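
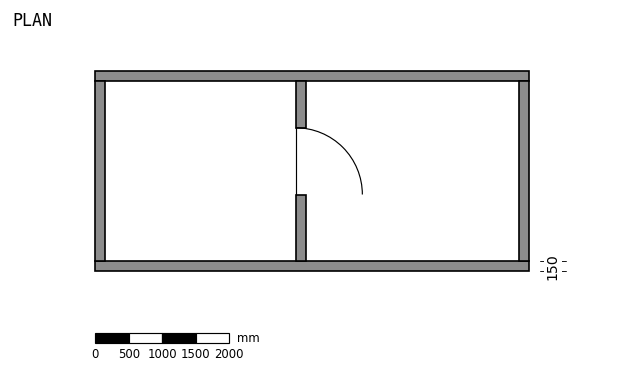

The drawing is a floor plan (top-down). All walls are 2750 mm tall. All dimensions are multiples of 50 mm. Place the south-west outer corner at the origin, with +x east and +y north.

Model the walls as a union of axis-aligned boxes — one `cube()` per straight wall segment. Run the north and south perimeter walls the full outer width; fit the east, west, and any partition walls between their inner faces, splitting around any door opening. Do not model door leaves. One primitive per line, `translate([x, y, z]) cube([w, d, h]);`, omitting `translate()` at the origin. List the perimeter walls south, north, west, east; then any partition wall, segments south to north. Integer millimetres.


cube([6500, 150, 2750]);
translate([0, 2850, 0]) cube([6500, 150, 2750]);
translate([0, 150, 0]) cube([150, 2700, 2750]);
translate([6350, 150, 0]) cube([150, 2700, 2750]);
translate([3000, 150, 0]) cube([150, 1000, 2750]);
translate([3000, 2150, 0]) cube([150, 700, 2750]);


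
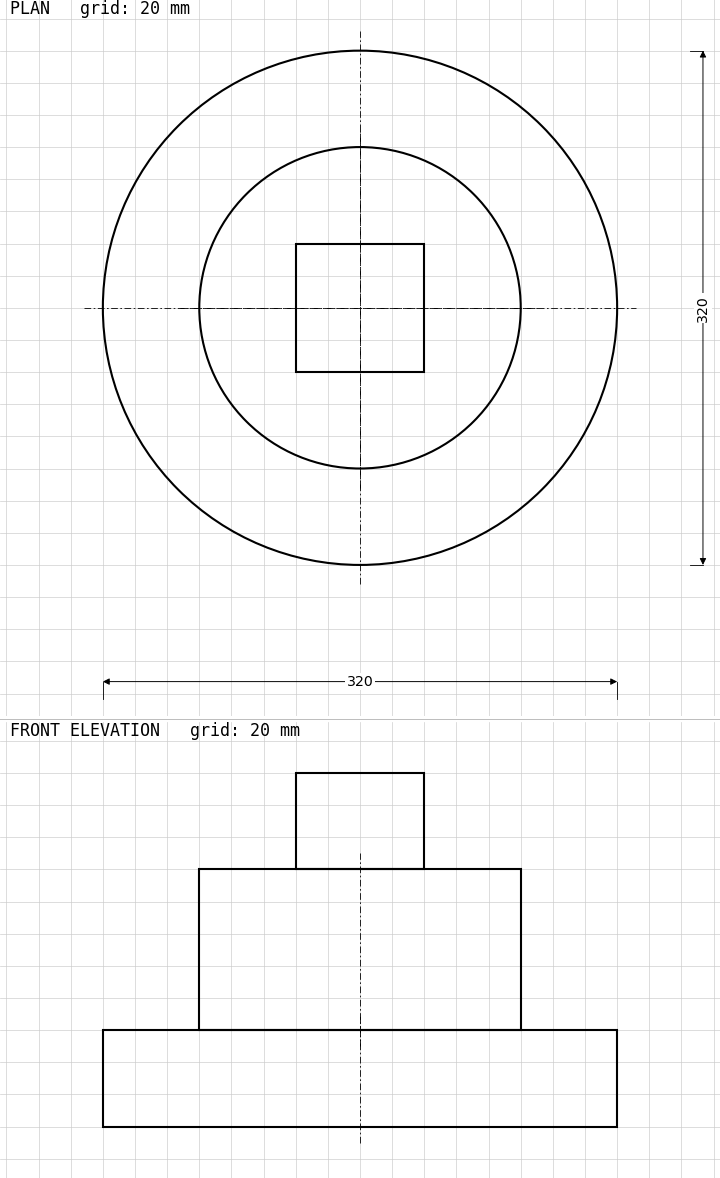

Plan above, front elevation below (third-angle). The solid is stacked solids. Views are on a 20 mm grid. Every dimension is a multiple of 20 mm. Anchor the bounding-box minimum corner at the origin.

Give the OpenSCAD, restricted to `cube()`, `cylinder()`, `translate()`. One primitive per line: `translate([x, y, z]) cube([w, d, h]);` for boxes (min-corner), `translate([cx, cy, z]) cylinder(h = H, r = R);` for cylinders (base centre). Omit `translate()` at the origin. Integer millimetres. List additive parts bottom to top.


translate([160, 160, 0]) cylinder(h = 60, r = 160);
translate([160, 160, 60]) cylinder(h = 100, r = 100);
translate([120, 120, 160]) cube([80, 80, 60]);


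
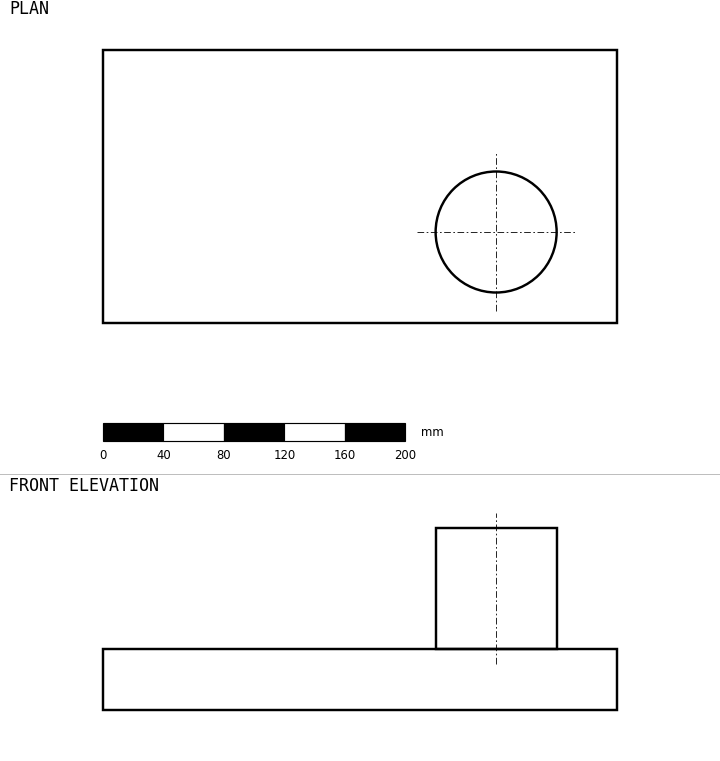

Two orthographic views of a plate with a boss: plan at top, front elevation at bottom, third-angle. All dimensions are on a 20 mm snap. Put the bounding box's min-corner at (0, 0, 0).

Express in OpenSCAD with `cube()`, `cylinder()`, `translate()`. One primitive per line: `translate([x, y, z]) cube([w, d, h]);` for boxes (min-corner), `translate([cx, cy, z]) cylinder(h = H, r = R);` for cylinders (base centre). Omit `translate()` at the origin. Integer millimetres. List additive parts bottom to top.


cube([340, 180, 40]);
translate([260, 60, 40]) cylinder(h = 80, r = 40);


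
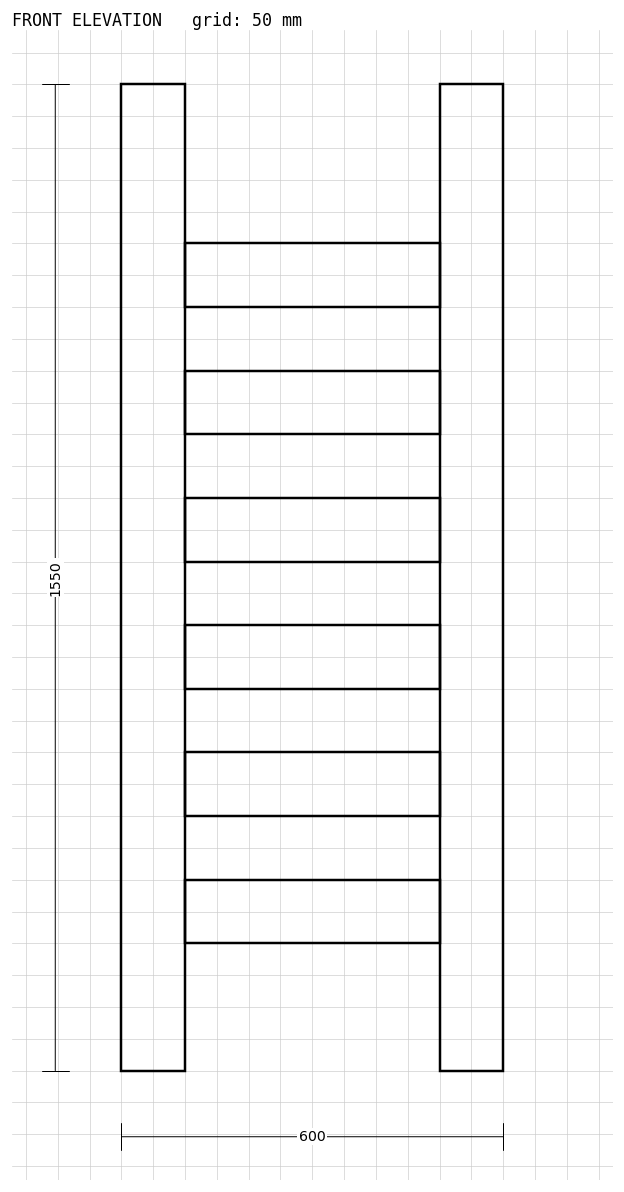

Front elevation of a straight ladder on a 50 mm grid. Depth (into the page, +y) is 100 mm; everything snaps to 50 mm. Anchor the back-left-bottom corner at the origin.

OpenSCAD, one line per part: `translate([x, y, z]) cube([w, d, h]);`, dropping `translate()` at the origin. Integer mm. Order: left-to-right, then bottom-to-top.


cube([100, 100, 1550]);
translate([100, 0, 200]) cube([400, 100, 100]);
translate([100, 0, 400]) cube([400, 100, 100]);
translate([100, 0, 600]) cube([400, 100, 100]);
translate([100, 0, 800]) cube([400, 100, 100]);
translate([100, 0, 1000]) cube([400, 100, 100]);
translate([100, 0, 1200]) cube([400, 100, 100]);
translate([500, 0, 0]) cube([100, 100, 1550]);


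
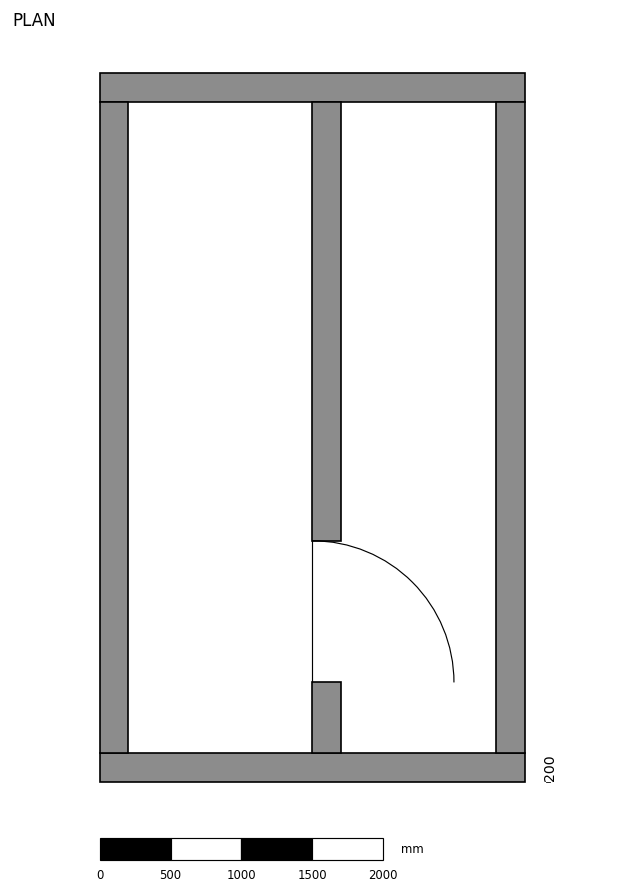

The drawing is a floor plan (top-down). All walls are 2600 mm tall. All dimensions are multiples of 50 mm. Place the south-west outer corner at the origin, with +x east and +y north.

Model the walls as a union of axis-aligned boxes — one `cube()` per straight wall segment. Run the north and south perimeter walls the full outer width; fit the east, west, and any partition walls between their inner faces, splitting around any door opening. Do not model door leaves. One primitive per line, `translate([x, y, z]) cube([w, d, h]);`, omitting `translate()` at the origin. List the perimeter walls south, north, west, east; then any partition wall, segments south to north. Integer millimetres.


cube([3000, 200, 2600]);
translate([0, 4800, 0]) cube([3000, 200, 2600]);
translate([0, 200, 0]) cube([200, 4600, 2600]);
translate([2800, 200, 0]) cube([200, 4600, 2600]);
translate([1500, 200, 0]) cube([200, 500, 2600]);
translate([1500, 1700, 0]) cube([200, 3100, 2600]);


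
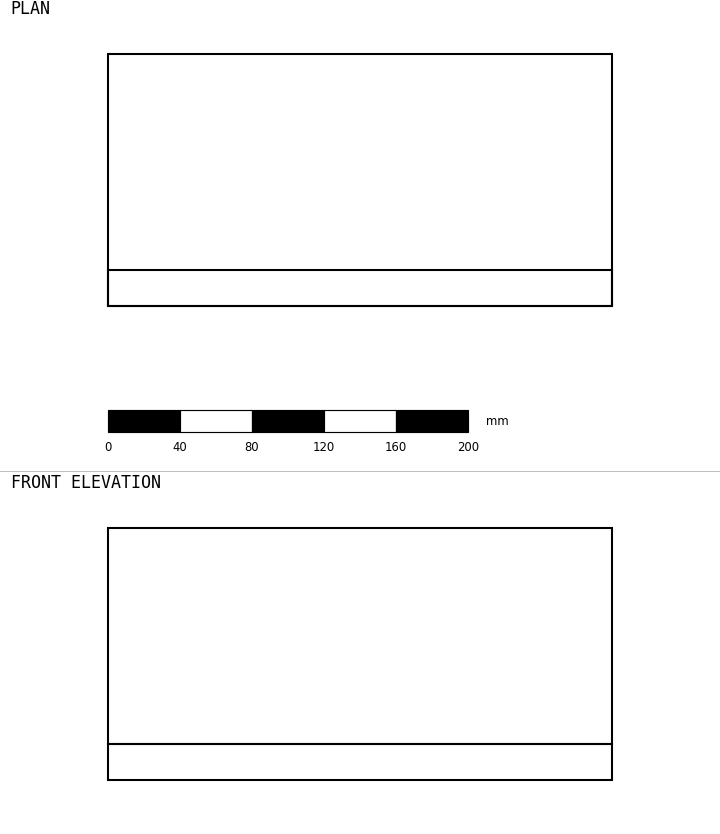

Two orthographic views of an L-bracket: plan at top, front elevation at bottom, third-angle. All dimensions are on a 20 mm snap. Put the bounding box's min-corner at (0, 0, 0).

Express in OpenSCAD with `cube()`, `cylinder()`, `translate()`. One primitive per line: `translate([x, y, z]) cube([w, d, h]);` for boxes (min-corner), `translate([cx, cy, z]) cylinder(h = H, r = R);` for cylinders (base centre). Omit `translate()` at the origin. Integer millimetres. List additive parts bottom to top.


cube([280, 140, 20]);
translate([0, 0, 20]) cube([280, 20, 120]);


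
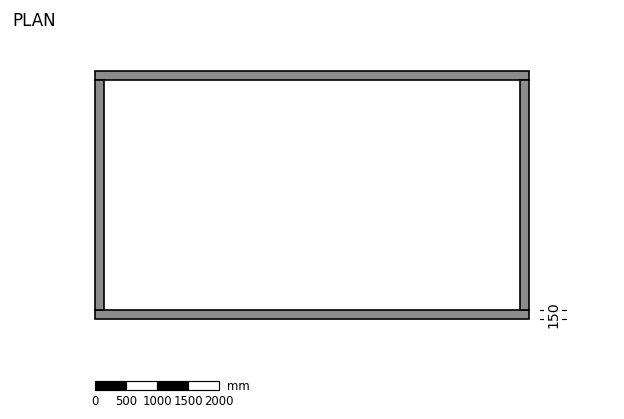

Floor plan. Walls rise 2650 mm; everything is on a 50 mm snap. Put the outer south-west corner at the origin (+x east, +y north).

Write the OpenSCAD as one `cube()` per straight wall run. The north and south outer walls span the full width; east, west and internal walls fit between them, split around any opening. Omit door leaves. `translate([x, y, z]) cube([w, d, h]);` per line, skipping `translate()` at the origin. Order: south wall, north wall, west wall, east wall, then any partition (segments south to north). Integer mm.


cube([7000, 150, 2650]);
translate([0, 3850, 0]) cube([7000, 150, 2650]);
translate([0, 150, 0]) cube([150, 3700, 2650]);
translate([6850, 150, 0]) cube([150, 3700, 2650]);


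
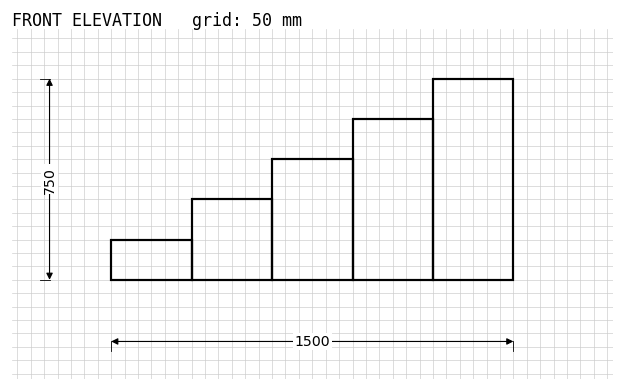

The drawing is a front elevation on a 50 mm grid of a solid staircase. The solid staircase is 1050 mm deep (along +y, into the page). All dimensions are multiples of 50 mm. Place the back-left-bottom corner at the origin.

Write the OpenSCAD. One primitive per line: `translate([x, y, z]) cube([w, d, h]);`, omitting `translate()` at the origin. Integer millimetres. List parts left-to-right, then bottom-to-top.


cube([300, 1050, 150]);
translate([300, 0, 0]) cube([300, 1050, 300]);
translate([600, 0, 0]) cube([300, 1050, 450]);
translate([900, 0, 0]) cube([300, 1050, 600]);
translate([1200, 0, 0]) cube([300, 1050, 750]);


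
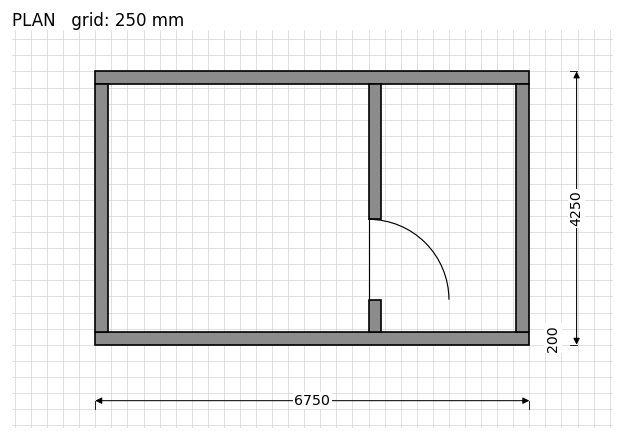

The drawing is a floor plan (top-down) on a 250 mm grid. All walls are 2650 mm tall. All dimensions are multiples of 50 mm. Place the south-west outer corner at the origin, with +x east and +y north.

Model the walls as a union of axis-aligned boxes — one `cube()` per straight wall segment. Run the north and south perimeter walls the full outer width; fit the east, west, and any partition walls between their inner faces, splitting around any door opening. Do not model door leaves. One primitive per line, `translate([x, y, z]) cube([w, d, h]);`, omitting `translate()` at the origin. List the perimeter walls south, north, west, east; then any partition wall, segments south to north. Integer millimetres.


cube([6750, 200, 2650]);
translate([0, 4050, 0]) cube([6750, 200, 2650]);
translate([0, 200, 0]) cube([200, 3850, 2650]);
translate([6550, 200, 0]) cube([200, 3850, 2650]);
translate([4250, 200, 0]) cube([200, 500, 2650]);
translate([4250, 1950, 0]) cube([200, 2100, 2650]);


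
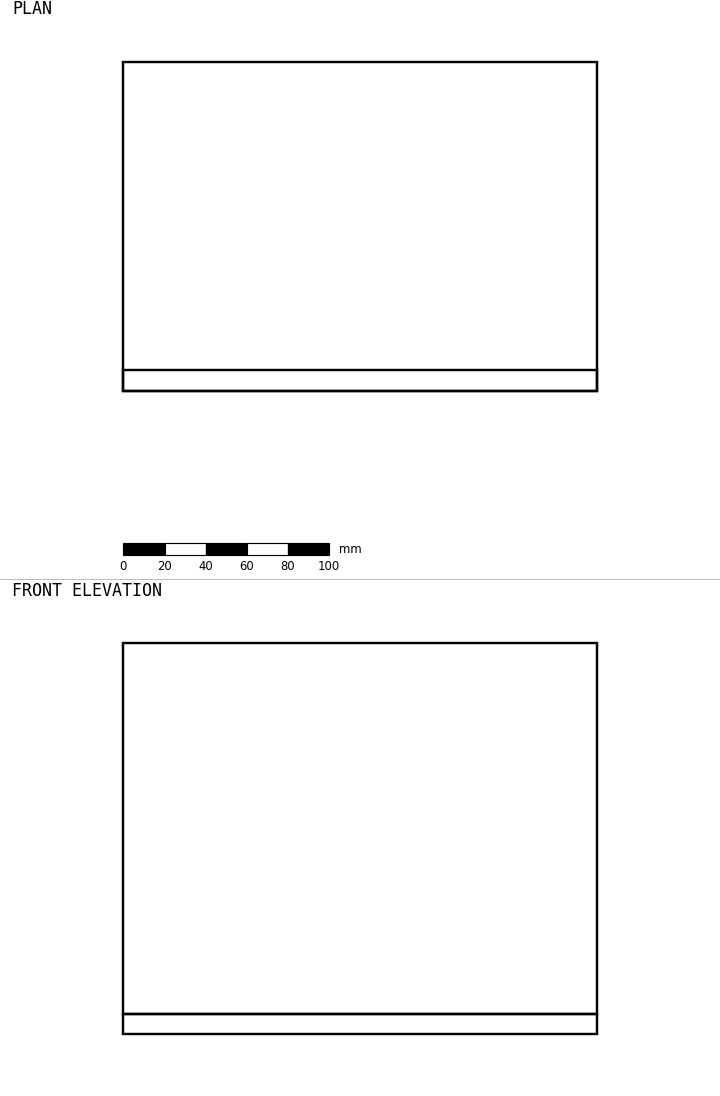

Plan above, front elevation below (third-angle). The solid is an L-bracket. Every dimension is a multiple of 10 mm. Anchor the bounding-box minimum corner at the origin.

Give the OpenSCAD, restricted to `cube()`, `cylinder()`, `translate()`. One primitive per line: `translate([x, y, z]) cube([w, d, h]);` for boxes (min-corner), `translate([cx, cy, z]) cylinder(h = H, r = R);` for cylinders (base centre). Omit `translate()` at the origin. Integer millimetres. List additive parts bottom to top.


cube([230, 160, 10]);
translate([0, 0, 10]) cube([230, 10, 180]);


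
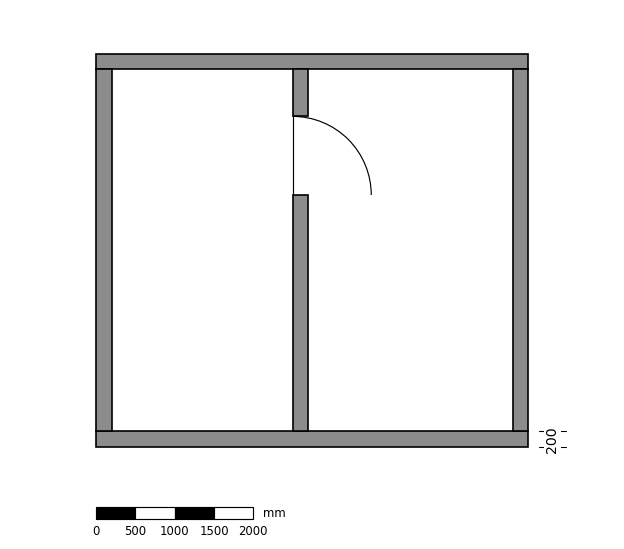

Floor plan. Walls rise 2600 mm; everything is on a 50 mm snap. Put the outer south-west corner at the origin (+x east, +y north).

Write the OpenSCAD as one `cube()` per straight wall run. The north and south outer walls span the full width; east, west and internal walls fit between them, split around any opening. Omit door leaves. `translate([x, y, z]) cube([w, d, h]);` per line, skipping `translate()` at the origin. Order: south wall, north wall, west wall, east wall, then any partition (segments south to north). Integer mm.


cube([5500, 200, 2600]);
translate([0, 4800, 0]) cube([5500, 200, 2600]);
translate([0, 200, 0]) cube([200, 4600, 2600]);
translate([5300, 200, 0]) cube([200, 4600, 2600]);
translate([2500, 200, 0]) cube([200, 3000, 2600]);
translate([2500, 4200, 0]) cube([200, 600, 2600]);


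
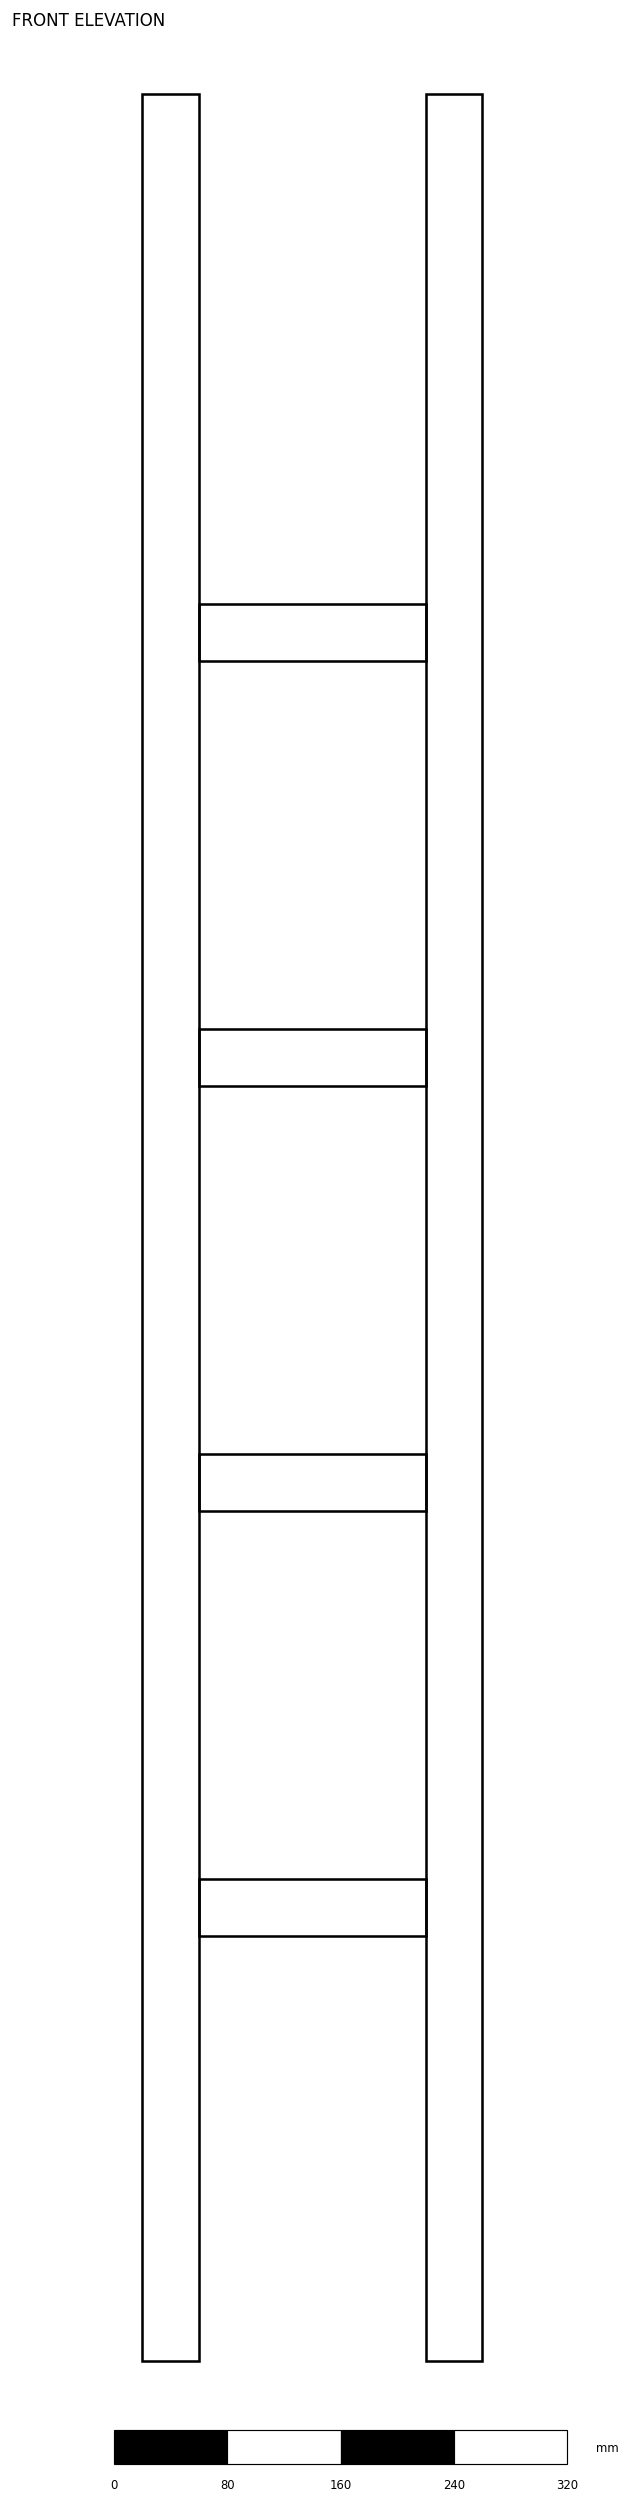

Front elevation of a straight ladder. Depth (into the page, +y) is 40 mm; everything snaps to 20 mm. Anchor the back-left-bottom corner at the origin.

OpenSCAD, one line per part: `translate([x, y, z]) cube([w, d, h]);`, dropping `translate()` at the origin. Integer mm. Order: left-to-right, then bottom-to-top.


cube([40, 40, 1600]);
translate([40, 0, 300]) cube([160, 40, 40]);
translate([40, 0, 600]) cube([160, 40, 40]);
translate([40, 0, 900]) cube([160, 40, 40]);
translate([40, 0, 1200]) cube([160, 40, 40]);
translate([200, 0, 0]) cube([40, 40, 1600]);


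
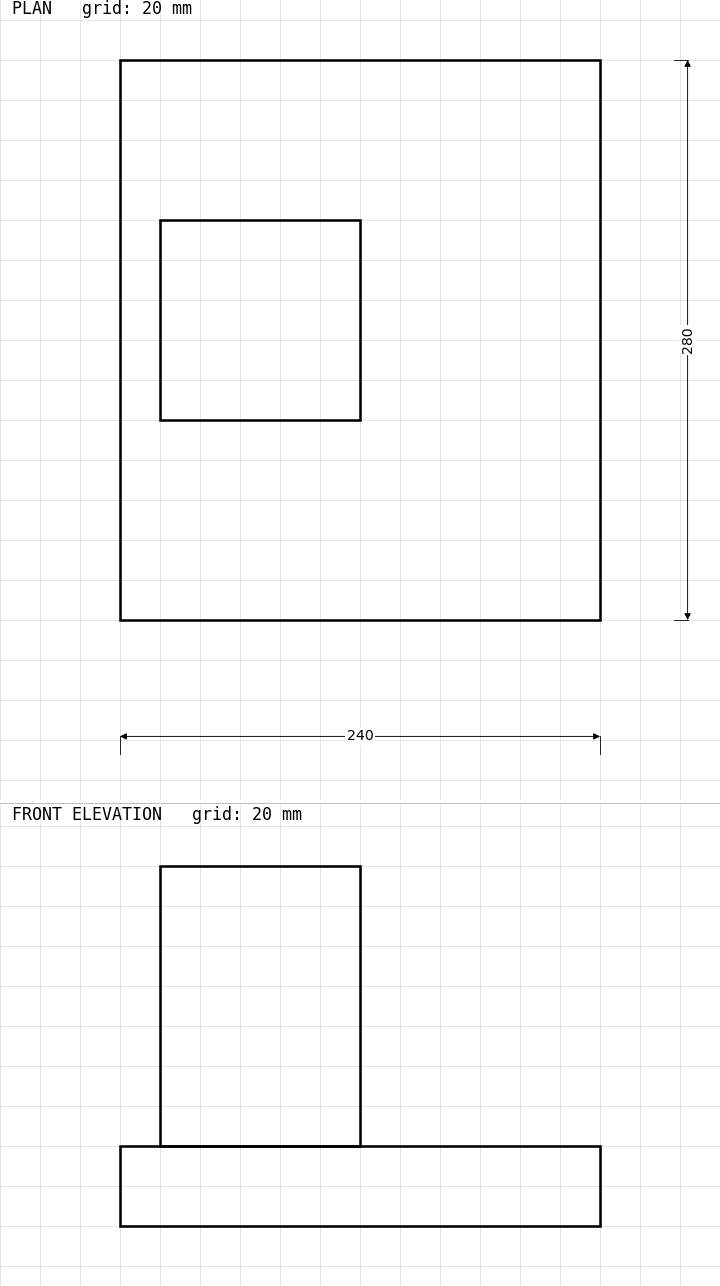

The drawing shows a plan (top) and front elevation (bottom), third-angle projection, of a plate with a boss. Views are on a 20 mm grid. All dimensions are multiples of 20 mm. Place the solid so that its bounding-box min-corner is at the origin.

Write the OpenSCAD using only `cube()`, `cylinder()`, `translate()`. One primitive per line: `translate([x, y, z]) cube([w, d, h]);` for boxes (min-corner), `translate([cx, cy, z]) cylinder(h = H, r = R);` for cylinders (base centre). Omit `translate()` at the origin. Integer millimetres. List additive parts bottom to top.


cube([240, 280, 40]);
translate([20, 100, 40]) cube([100, 100, 140]);


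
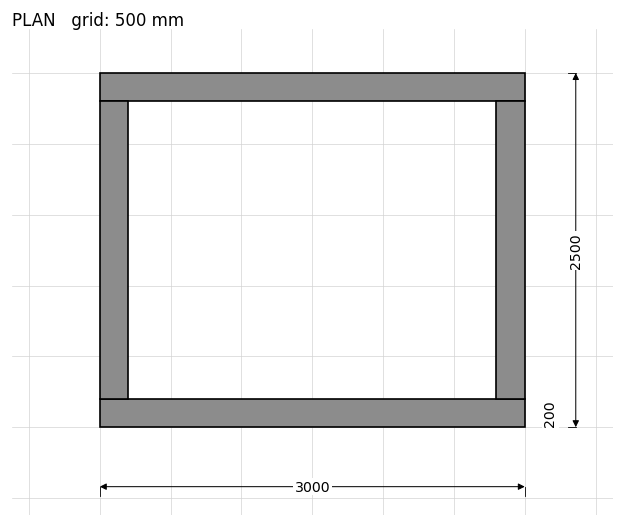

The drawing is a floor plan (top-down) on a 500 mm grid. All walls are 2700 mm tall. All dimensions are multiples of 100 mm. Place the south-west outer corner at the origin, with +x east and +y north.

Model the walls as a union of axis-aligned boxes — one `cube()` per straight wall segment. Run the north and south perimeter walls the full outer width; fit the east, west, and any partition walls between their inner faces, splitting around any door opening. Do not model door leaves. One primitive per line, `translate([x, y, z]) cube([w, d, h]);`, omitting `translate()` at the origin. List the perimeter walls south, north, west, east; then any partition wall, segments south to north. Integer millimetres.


cube([3000, 200, 2700]);
translate([0, 2300, 0]) cube([3000, 200, 2700]);
translate([0, 200, 0]) cube([200, 2100, 2700]);
translate([2800, 200, 0]) cube([200, 2100, 2700]);


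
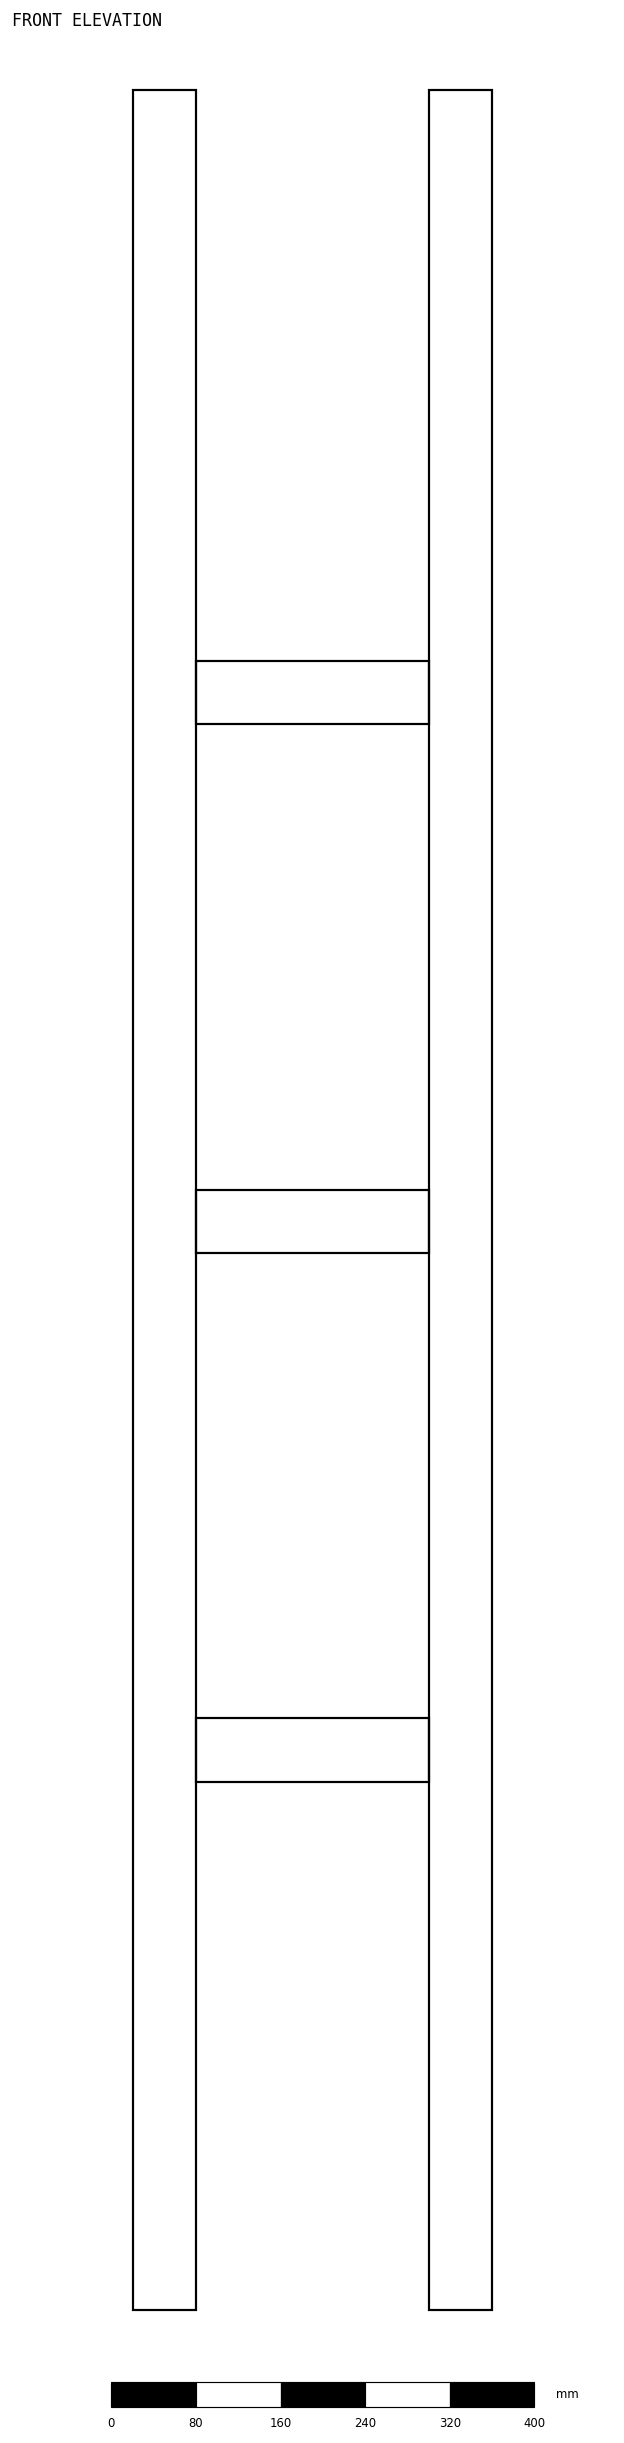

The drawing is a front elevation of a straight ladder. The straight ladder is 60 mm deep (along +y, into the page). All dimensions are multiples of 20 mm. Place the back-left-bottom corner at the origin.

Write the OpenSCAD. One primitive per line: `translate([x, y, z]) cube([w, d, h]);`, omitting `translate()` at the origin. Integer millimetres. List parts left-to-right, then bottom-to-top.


cube([60, 60, 2100]);
translate([60, 0, 500]) cube([220, 60, 60]);
translate([60, 0, 1000]) cube([220, 60, 60]);
translate([60, 0, 1500]) cube([220, 60, 60]);
translate([280, 0, 0]) cube([60, 60, 2100]);


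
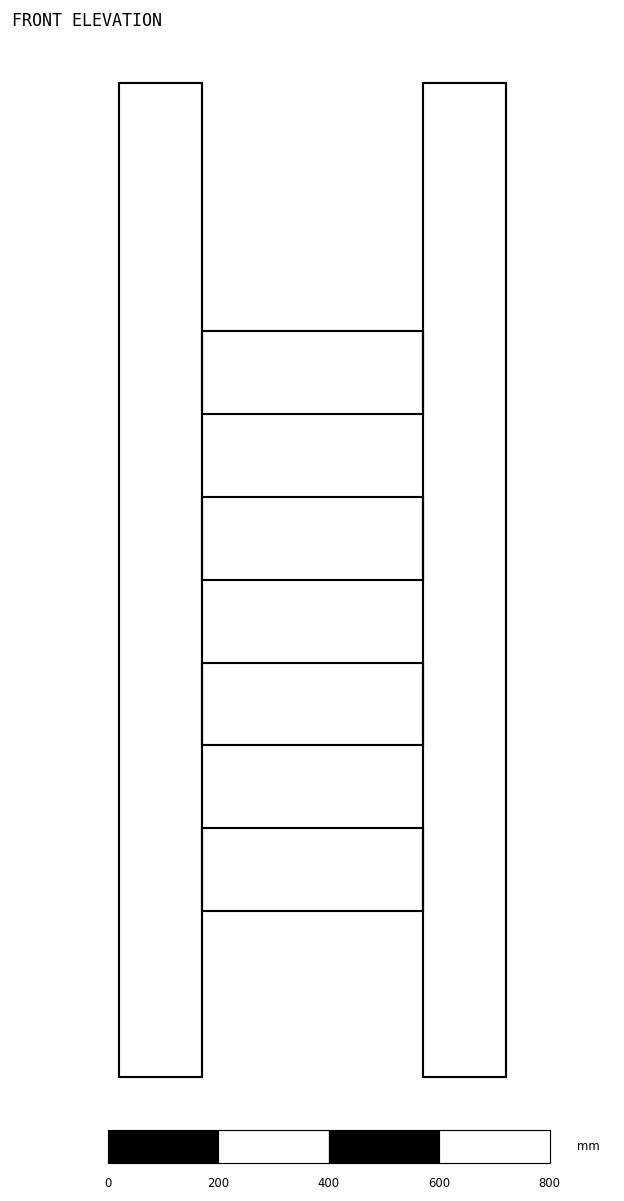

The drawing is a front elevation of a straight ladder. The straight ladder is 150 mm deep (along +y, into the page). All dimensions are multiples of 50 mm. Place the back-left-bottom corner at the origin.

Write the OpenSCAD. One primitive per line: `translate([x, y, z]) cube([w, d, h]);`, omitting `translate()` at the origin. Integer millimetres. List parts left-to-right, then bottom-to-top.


cube([150, 150, 1800]);
translate([150, 0, 300]) cube([400, 150, 150]);
translate([150, 0, 600]) cube([400, 150, 150]);
translate([150, 0, 900]) cube([400, 150, 150]);
translate([150, 0, 1200]) cube([400, 150, 150]);
translate([550, 0, 0]) cube([150, 150, 1800]);


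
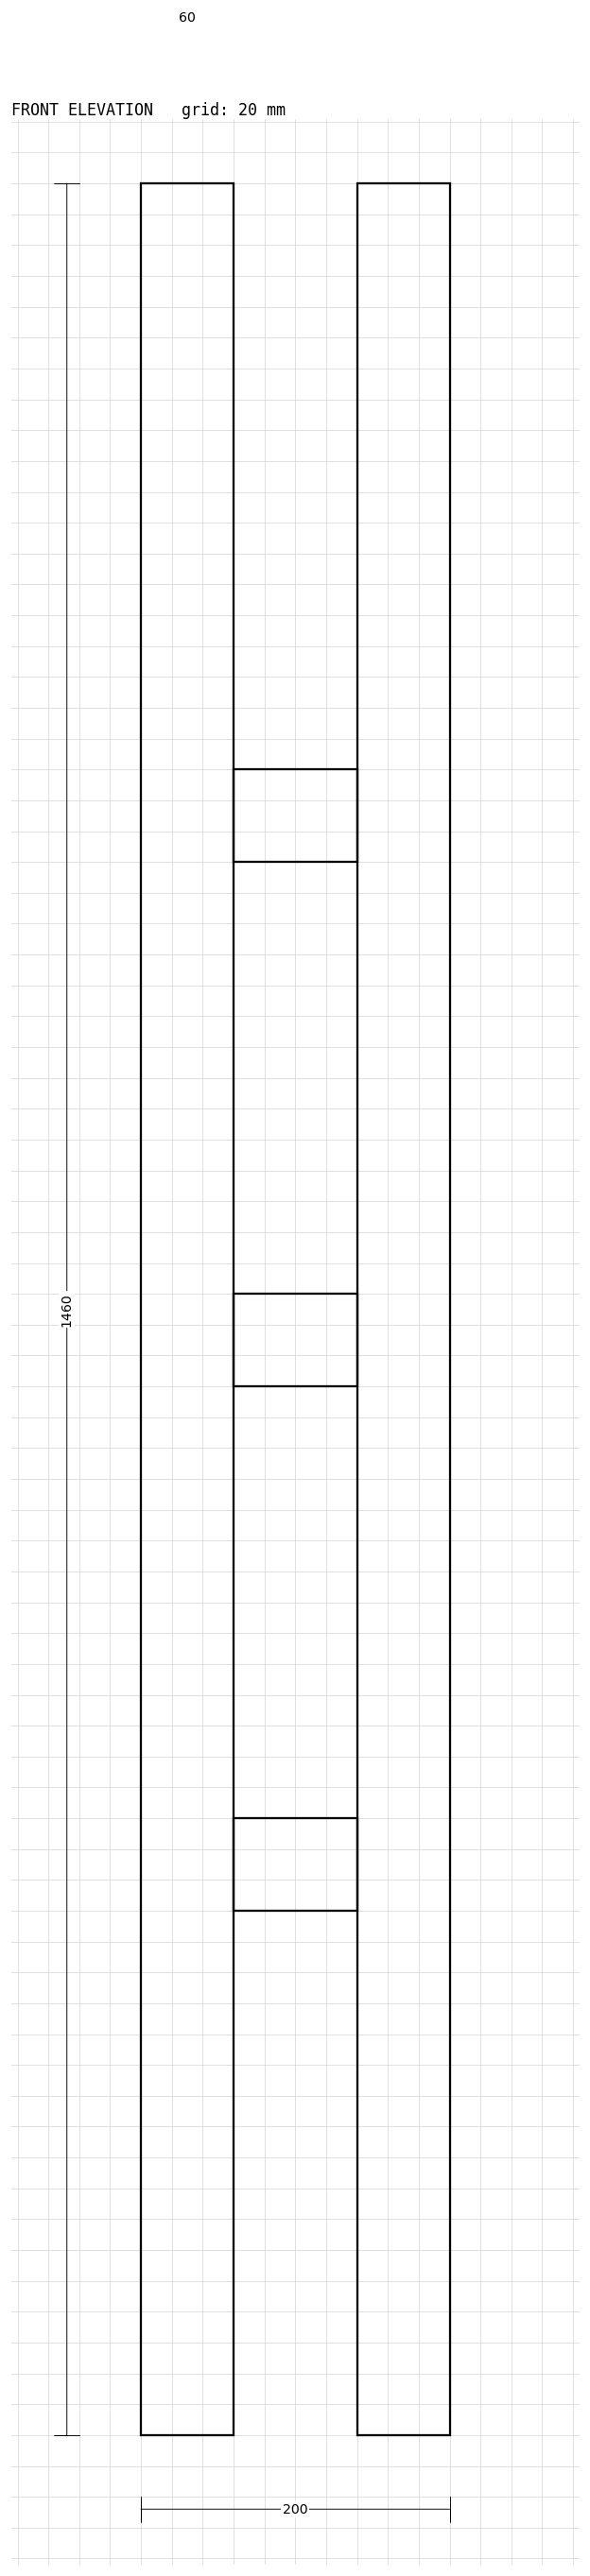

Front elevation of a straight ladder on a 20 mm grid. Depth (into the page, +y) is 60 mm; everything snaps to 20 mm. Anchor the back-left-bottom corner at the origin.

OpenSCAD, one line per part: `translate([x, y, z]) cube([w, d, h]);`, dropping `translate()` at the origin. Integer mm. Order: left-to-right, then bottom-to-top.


cube([60, 60, 1460]);
translate([60, 0, 340]) cube([80, 60, 60]);
translate([60, 0, 680]) cube([80, 60, 60]);
translate([60, 0, 1020]) cube([80, 60, 60]);
translate([140, 0, 0]) cube([60, 60, 1460]);


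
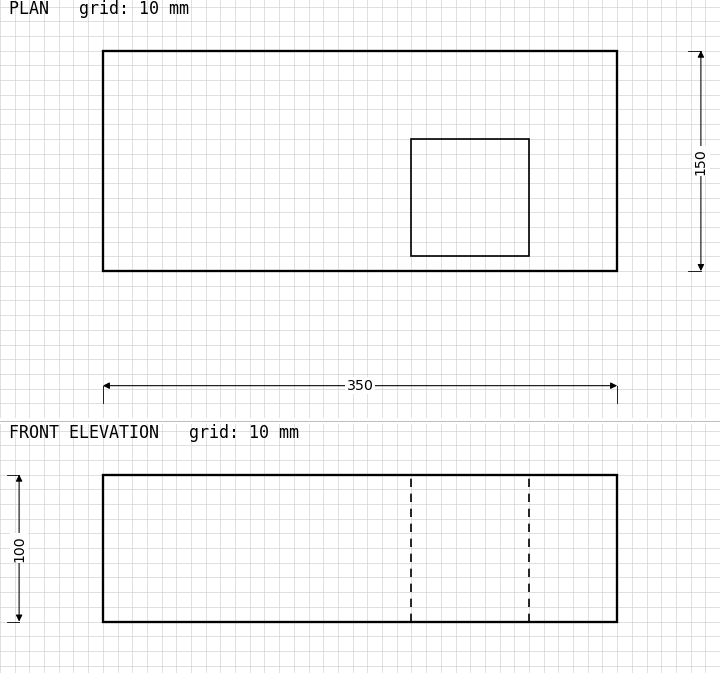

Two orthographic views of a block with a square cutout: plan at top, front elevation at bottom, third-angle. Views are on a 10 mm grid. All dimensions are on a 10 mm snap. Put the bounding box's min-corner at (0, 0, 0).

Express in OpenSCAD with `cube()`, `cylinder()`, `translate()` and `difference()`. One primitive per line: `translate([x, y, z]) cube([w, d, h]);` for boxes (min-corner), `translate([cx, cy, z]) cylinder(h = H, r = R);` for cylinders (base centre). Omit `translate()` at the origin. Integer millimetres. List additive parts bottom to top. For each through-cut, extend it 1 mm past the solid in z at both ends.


difference() {
  cube([350, 150, 100]);
  translate([210, 10, -1]) cube([80, 80, 102]);
}


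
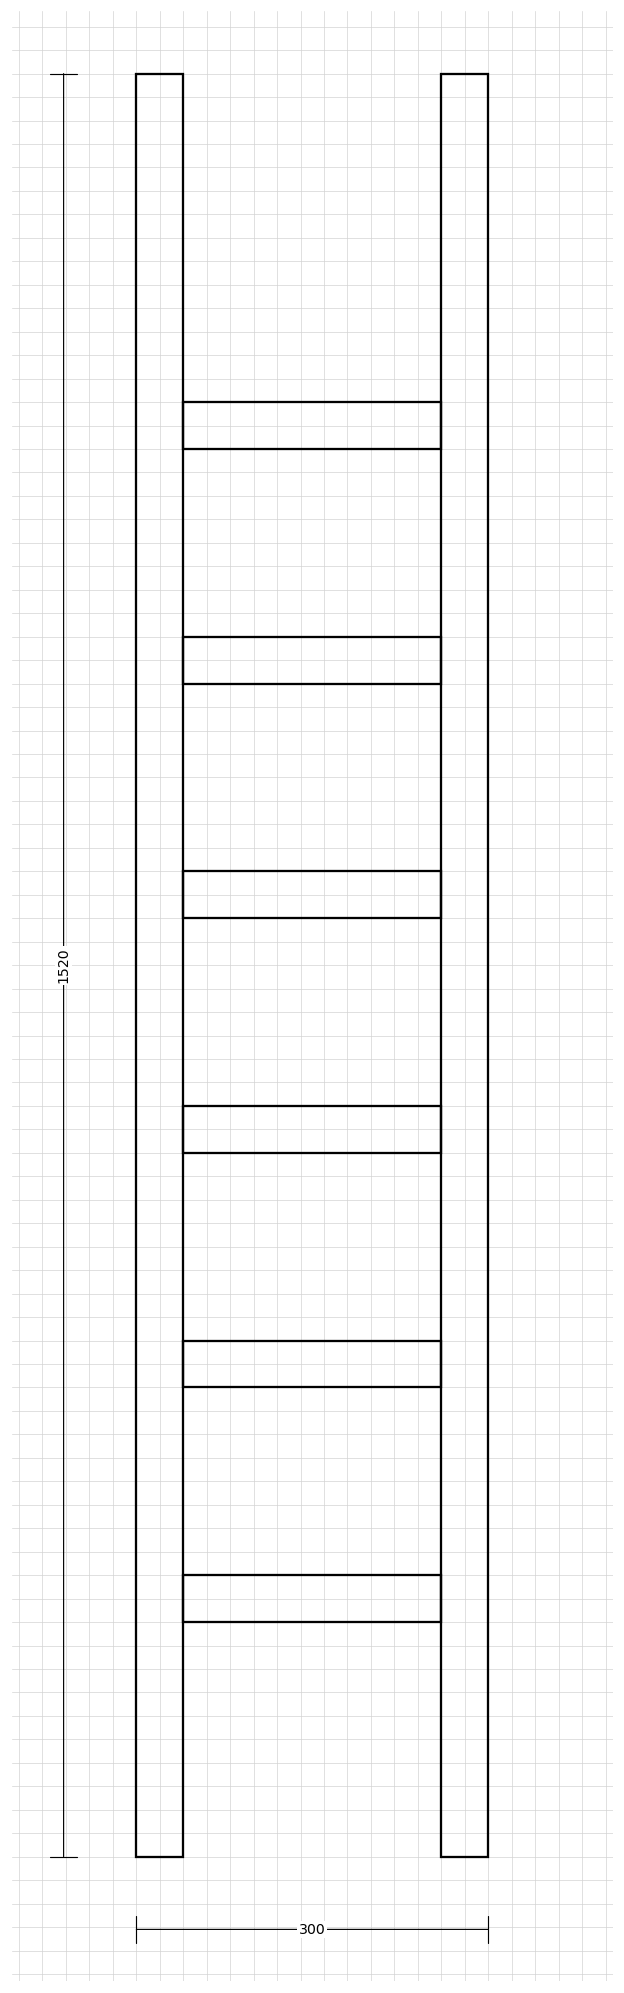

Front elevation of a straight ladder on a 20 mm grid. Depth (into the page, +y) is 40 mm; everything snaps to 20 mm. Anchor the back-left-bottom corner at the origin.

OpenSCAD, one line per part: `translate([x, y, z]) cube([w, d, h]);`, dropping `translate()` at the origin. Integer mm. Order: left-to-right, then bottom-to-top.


cube([40, 40, 1520]);
translate([40, 0, 200]) cube([220, 40, 40]);
translate([40, 0, 400]) cube([220, 40, 40]);
translate([40, 0, 600]) cube([220, 40, 40]);
translate([40, 0, 800]) cube([220, 40, 40]);
translate([40, 0, 1000]) cube([220, 40, 40]);
translate([40, 0, 1200]) cube([220, 40, 40]);
translate([260, 0, 0]) cube([40, 40, 1520]);


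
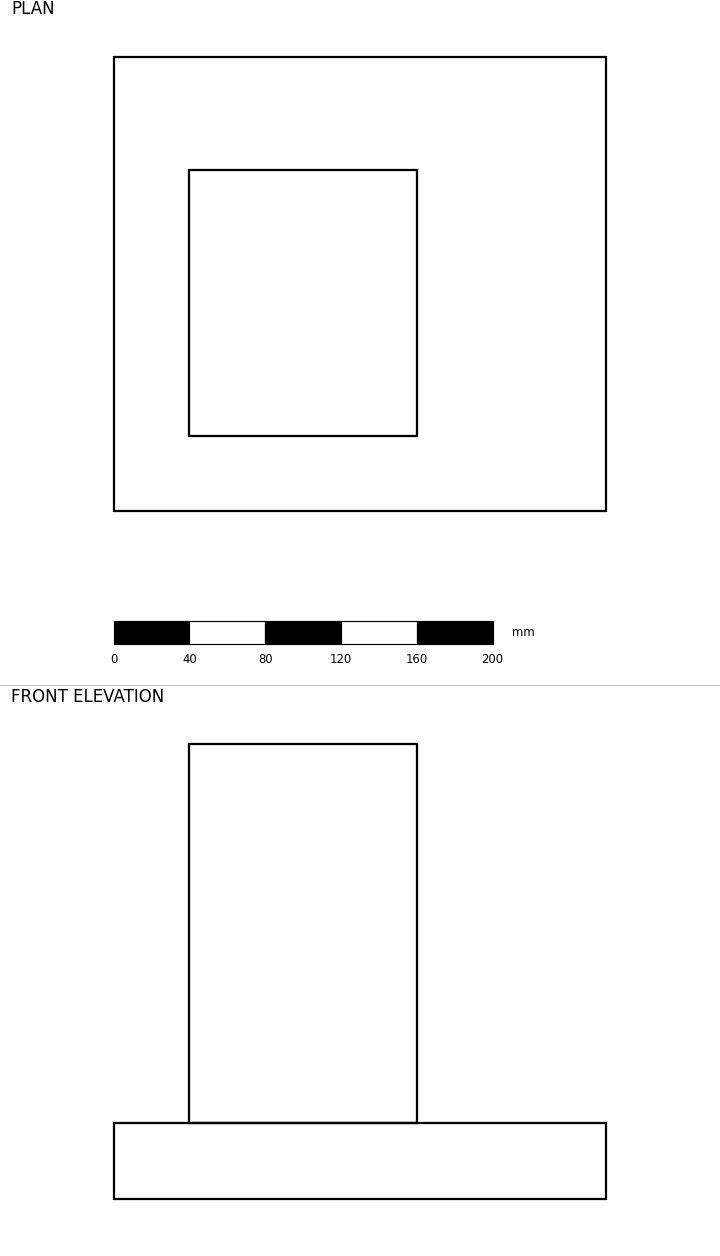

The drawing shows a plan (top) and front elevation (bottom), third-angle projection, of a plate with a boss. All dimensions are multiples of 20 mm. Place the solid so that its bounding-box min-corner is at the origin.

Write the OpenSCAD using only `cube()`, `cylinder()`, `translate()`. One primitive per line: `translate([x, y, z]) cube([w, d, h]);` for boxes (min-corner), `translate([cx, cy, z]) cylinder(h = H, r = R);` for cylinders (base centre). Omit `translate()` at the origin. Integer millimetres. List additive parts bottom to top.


cube([260, 240, 40]);
translate([40, 40, 40]) cube([120, 140, 200]);


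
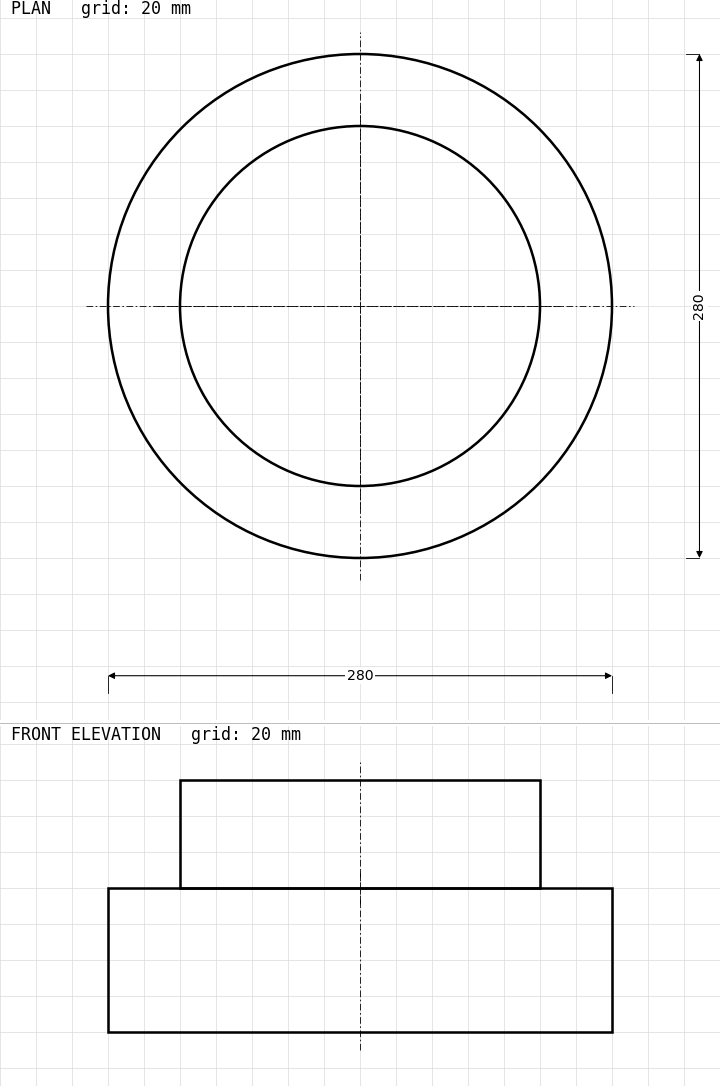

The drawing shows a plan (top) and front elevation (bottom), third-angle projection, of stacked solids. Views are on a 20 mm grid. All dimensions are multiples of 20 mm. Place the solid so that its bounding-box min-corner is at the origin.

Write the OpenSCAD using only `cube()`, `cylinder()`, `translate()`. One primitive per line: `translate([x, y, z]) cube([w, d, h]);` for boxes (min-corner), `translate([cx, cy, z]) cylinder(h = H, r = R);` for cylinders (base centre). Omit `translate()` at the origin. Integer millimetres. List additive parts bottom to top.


translate([140, 140, 0]) cylinder(h = 80, r = 140);
translate([140, 140, 80]) cylinder(h = 60, r = 100);


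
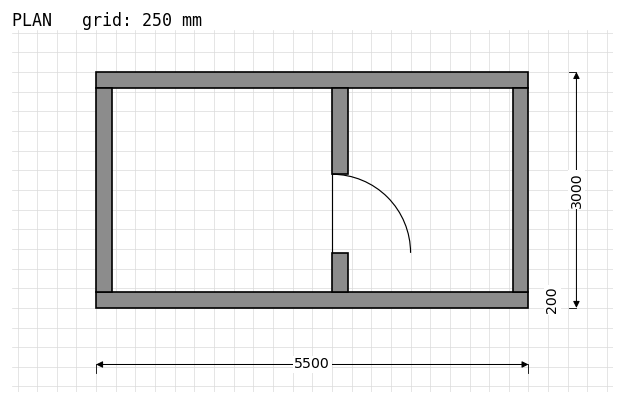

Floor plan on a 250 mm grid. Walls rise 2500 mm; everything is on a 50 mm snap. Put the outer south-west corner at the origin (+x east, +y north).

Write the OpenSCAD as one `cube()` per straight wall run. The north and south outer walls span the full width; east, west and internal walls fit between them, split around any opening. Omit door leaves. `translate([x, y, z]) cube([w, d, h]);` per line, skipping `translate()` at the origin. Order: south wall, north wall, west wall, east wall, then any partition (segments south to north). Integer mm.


cube([5500, 200, 2500]);
translate([0, 2800, 0]) cube([5500, 200, 2500]);
translate([0, 200, 0]) cube([200, 2600, 2500]);
translate([5300, 200, 0]) cube([200, 2600, 2500]);
translate([3000, 200, 0]) cube([200, 500, 2500]);
translate([3000, 1700, 0]) cube([200, 1100, 2500]);


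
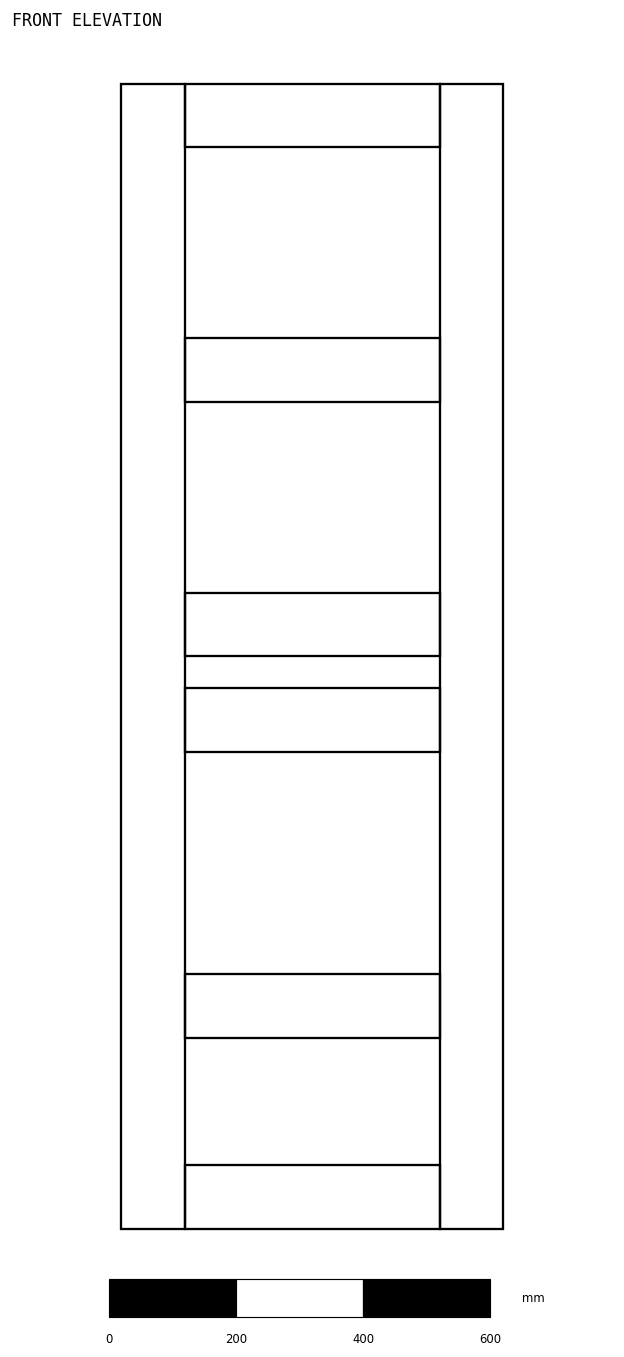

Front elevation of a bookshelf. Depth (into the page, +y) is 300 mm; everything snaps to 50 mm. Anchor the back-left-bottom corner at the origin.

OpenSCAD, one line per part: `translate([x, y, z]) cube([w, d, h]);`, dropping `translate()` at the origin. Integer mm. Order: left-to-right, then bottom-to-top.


cube([100, 300, 1800]);
translate([100, 0, 0]) cube([400, 300, 100]);
translate([100, 0, 300]) cube([400, 300, 100]);
translate([100, 0, 750]) cube([400, 300, 100]);
translate([100, 0, 900]) cube([400, 300, 100]);
translate([100, 0, 1300]) cube([400, 300, 100]);
translate([100, 0, 1700]) cube([400, 300, 100]);
translate([500, 0, 0]) cube([100, 300, 1800]);


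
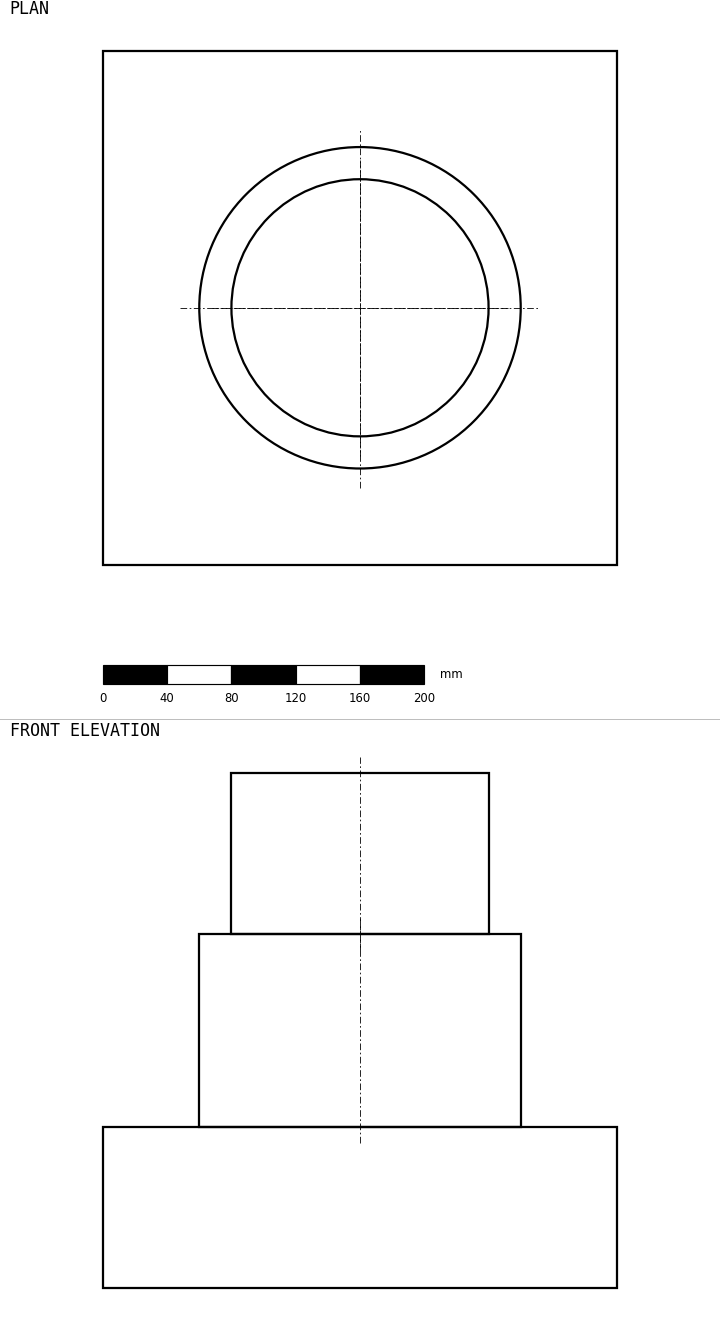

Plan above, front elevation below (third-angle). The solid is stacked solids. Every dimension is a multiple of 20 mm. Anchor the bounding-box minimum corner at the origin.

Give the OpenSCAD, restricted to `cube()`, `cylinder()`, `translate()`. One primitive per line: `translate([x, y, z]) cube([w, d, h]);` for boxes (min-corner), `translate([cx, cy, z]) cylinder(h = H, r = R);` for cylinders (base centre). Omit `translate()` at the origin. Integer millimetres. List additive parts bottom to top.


cube([320, 320, 100]);
translate([160, 160, 100]) cylinder(h = 120, r = 100);
translate([160, 160, 220]) cylinder(h = 100, r = 80);


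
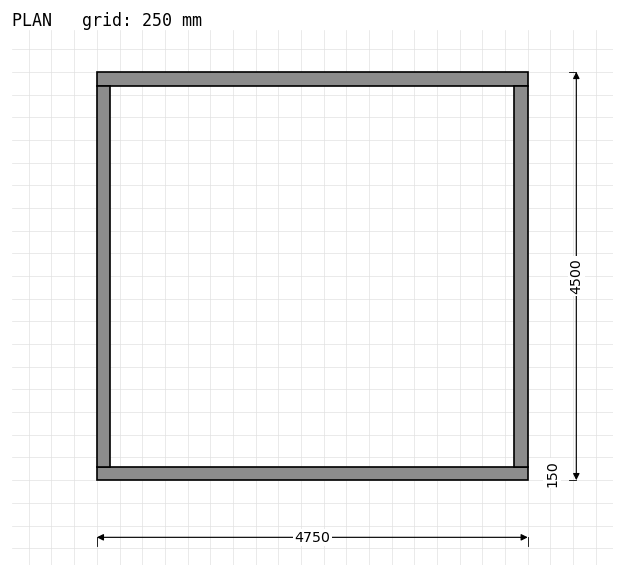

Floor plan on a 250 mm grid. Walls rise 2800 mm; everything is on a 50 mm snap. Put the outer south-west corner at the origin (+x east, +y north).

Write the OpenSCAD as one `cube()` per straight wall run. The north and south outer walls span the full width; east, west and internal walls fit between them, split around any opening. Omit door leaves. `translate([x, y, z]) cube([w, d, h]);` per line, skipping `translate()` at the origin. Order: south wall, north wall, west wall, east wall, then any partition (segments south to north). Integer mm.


cube([4750, 150, 2800]);
translate([0, 4350, 0]) cube([4750, 150, 2800]);
translate([0, 150, 0]) cube([150, 4200, 2800]);
translate([4600, 150, 0]) cube([150, 4200, 2800]);


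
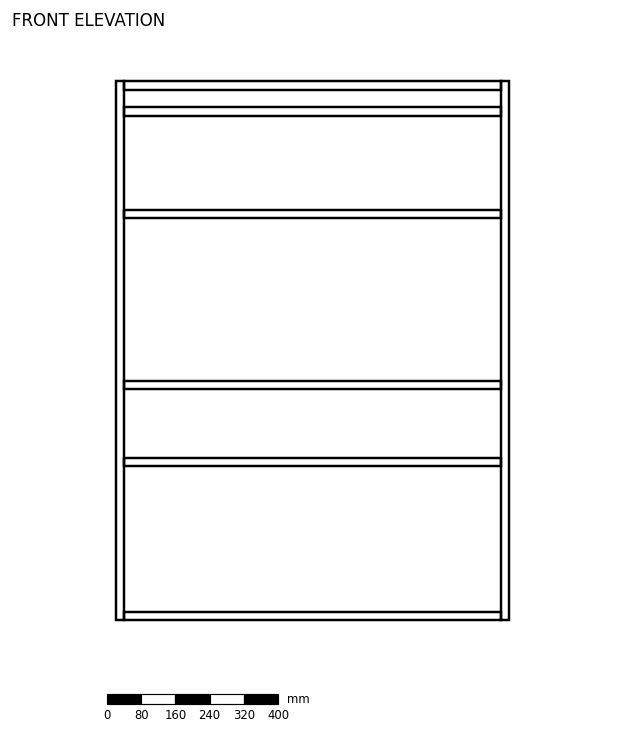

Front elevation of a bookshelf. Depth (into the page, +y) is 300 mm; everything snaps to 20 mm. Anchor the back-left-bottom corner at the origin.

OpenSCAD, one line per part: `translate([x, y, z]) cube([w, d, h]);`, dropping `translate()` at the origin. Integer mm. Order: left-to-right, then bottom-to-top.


cube([20, 300, 1260]);
translate([20, 0, 0]) cube([880, 300, 20]);
translate([20, 0, 360]) cube([880, 300, 20]);
translate([20, 0, 540]) cube([880, 300, 20]);
translate([20, 0, 940]) cube([880, 300, 20]);
translate([20, 0, 1180]) cube([880, 300, 20]);
translate([20, 0, 1240]) cube([880, 300, 20]);
translate([900, 0, 0]) cube([20, 300, 1260]);


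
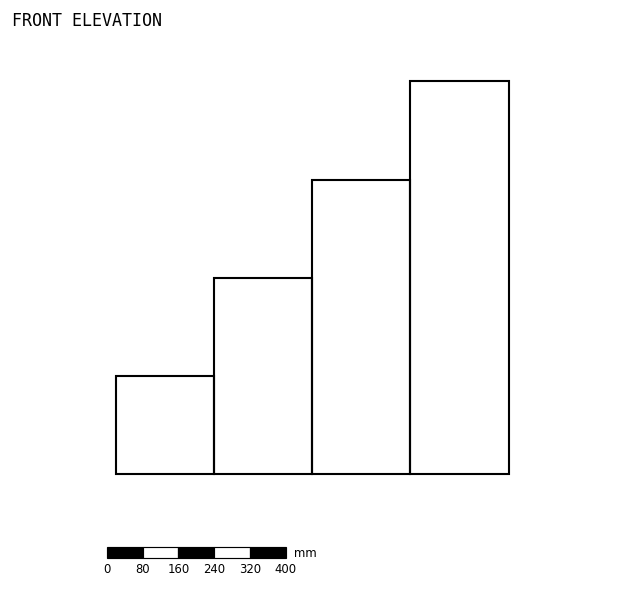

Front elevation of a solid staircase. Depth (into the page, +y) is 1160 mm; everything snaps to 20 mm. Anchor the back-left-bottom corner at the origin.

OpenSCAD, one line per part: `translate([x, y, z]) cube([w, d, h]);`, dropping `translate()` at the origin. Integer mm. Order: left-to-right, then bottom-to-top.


cube([220, 1160, 220]);
translate([220, 0, 0]) cube([220, 1160, 440]);
translate([440, 0, 0]) cube([220, 1160, 660]);
translate([660, 0, 0]) cube([220, 1160, 880]);


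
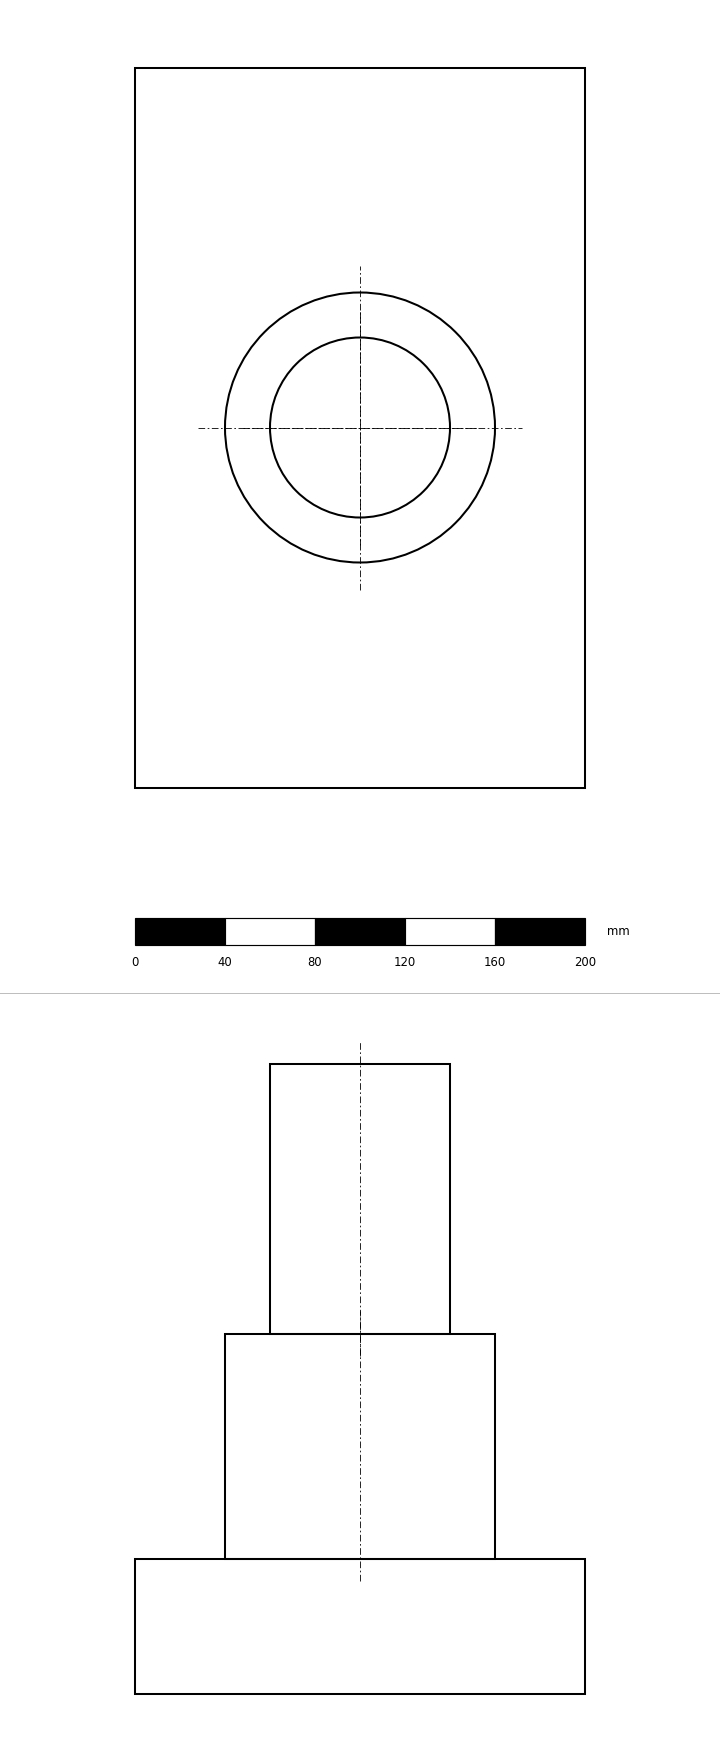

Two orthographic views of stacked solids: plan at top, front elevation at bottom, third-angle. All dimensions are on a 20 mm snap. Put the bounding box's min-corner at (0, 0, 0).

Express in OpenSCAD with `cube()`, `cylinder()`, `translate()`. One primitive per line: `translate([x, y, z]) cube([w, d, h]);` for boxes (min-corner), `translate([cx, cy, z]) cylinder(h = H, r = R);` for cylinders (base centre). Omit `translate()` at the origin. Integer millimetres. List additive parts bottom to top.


cube([200, 320, 60]);
translate([100, 160, 60]) cylinder(h = 100, r = 60);
translate([100, 160, 160]) cylinder(h = 120, r = 40);


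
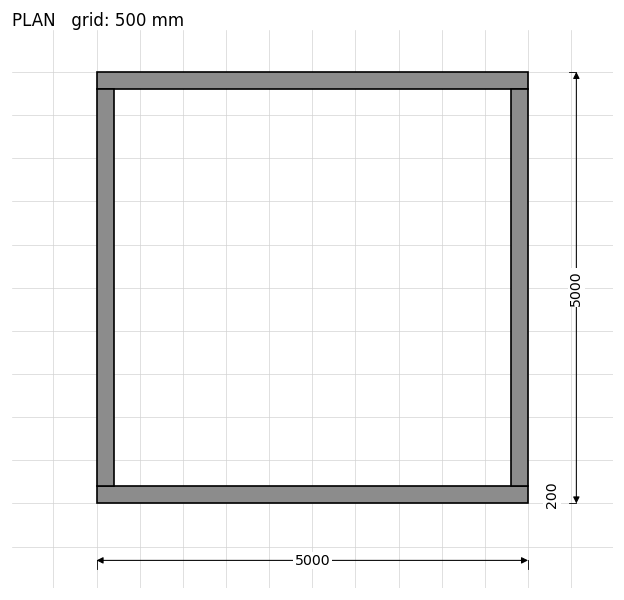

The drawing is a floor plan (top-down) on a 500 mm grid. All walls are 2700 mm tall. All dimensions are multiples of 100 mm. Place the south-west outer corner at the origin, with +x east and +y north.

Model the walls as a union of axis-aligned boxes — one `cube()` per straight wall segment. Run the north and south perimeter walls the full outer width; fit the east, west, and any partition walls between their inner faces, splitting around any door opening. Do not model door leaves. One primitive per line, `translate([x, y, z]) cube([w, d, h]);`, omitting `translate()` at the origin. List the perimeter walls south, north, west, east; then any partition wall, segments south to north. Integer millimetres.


cube([5000, 200, 2700]);
translate([0, 4800, 0]) cube([5000, 200, 2700]);
translate([0, 200, 0]) cube([200, 4600, 2700]);
translate([4800, 200, 0]) cube([200, 4600, 2700]);


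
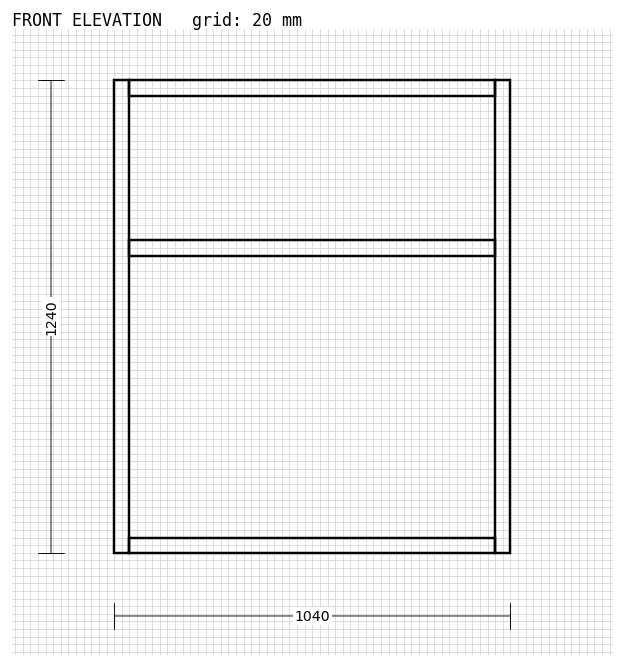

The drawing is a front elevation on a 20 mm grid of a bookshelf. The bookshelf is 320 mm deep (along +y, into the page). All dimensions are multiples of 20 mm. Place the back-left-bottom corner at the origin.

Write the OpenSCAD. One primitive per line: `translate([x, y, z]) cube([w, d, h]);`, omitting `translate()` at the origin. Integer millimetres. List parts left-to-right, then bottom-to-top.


cube([40, 320, 1240]);
translate([40, 0, 0]) cube([960, 320, 40]);
translate([40, 0, 780]) cube([960, 320, 40]);
translate([40, 0, 1200]) cube([960, 320, 40]);
translate([1000, 0, 0]) cube([40, 320, 1240]);


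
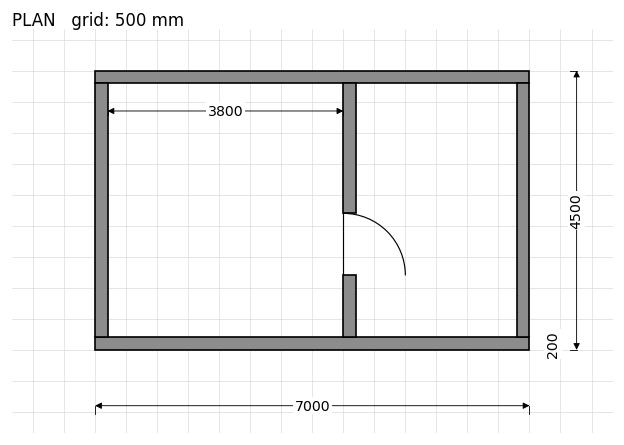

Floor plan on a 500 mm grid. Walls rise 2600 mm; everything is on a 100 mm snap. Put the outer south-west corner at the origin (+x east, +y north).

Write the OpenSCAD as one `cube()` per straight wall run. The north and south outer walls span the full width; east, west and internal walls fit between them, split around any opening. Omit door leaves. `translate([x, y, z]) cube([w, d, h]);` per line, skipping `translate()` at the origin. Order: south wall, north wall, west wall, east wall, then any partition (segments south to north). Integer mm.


cube([7000, 200, 2600]);
translate([0, 4300, 0]) cube([7000, 200, 2600]);
translate([0, 200, 0]) cube([200, 4100, 2600]);
translate([6800, 200, 0]) cube([200, 4100, 2600]);
translate([4000, 200, 0]) cube([200, 1000, 2600]);
translate([4000, 2200, 0]) cube([200, 2100, 2600]);


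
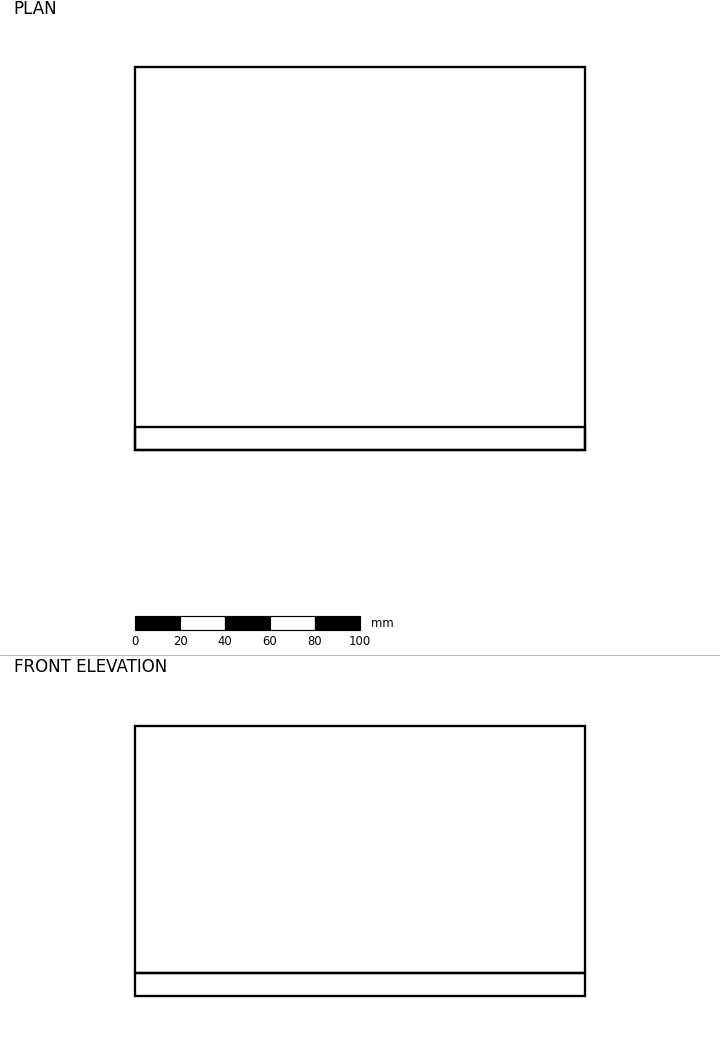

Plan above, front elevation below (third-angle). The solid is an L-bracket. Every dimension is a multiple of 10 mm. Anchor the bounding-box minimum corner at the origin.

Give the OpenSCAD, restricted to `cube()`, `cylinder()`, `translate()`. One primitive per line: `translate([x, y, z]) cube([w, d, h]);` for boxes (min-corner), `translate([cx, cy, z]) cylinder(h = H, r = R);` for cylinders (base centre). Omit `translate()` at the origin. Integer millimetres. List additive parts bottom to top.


cube([200, 170, 10]);
translate([0, 0, 10]) cube([200, 10, 110]);


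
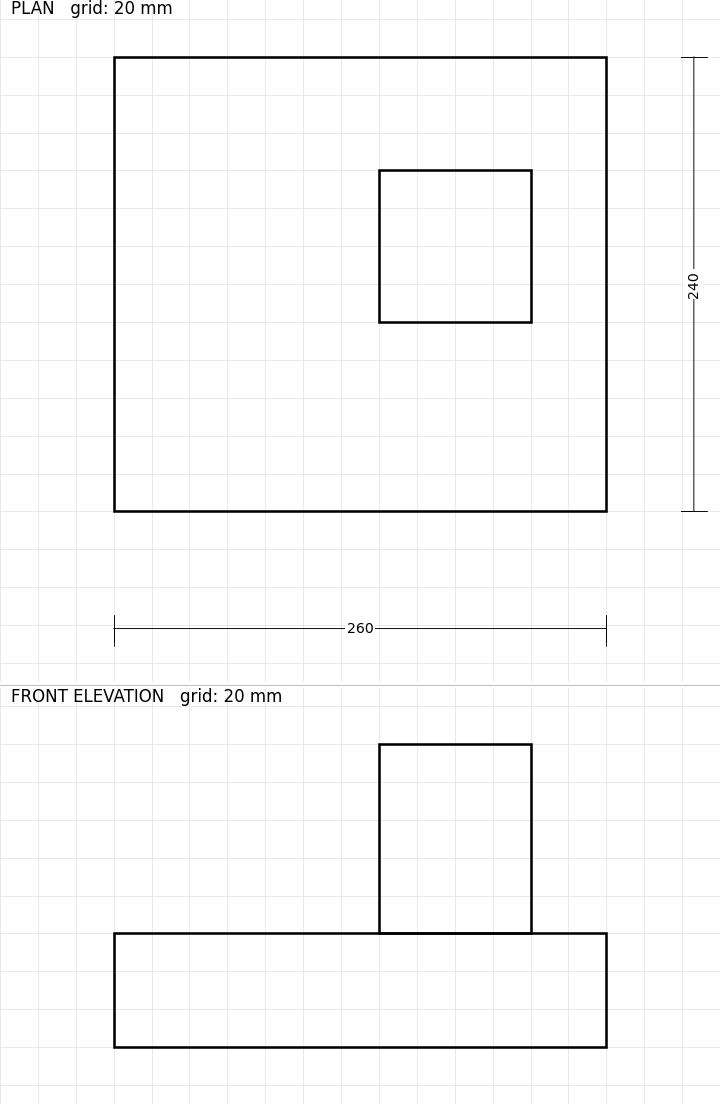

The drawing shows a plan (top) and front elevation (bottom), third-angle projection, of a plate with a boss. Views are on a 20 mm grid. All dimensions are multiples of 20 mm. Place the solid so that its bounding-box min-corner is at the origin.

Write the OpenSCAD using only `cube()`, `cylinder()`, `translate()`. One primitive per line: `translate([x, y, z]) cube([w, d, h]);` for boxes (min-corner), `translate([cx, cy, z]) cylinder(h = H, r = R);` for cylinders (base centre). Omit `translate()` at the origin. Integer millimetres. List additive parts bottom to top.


cube([260, 240, 60]);
translate([140, 100, 60]) cube([80, 80, 100]);
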